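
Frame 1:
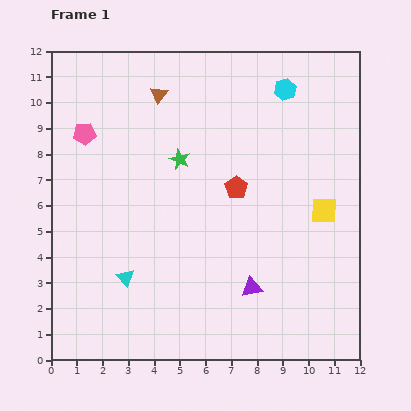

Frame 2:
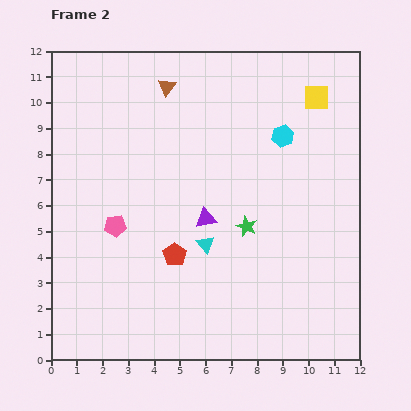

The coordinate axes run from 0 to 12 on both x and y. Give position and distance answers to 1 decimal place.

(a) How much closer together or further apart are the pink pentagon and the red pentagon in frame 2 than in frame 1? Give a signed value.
-3.8

Distance in frame 1: 6.3. Distance in frame 2: 2.5.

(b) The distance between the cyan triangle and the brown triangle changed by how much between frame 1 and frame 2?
-0.9

Distance in frame 1: 7.2. Distance in frame 2: 6.3.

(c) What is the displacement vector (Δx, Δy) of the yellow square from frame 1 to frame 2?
(-0.3, 4.4)

The yellow square was at (10.6, 5.8) in frame 1 and (10.3, 10.2) in frame 2.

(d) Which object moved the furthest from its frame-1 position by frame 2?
the yellow square

(moved 4.4; next 3.8)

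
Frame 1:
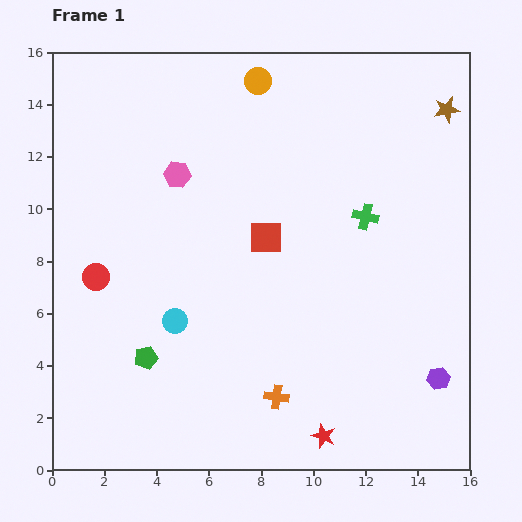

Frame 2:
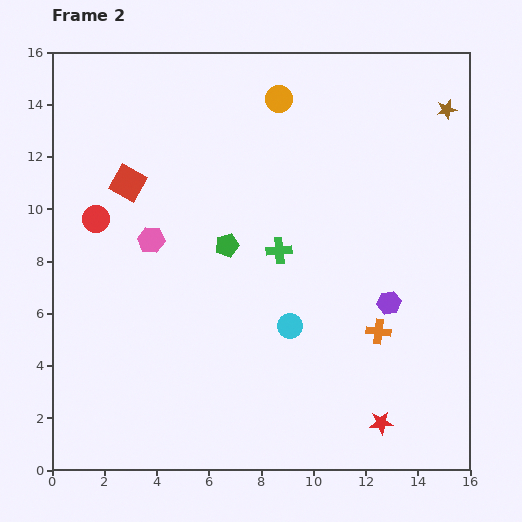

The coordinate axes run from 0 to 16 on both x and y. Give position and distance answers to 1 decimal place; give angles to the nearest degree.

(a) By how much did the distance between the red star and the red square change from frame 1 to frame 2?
+5.5

Distance in frame 1: 7.9. Distance in frame 2: 13.4.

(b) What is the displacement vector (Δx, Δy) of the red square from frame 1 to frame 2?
(-5.3, 2.1)

The red square was at (8.2, 8.9) in frame 1 and (2.9, 11.0) in frame 2.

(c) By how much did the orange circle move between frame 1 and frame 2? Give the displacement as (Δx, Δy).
(0.8, -0.7)

The orange circle was at (7.9, 14.9) in frame 1 and (8.7, 14.2) in frame 2.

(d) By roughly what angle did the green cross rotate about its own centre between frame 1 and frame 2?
20° counter-clockwise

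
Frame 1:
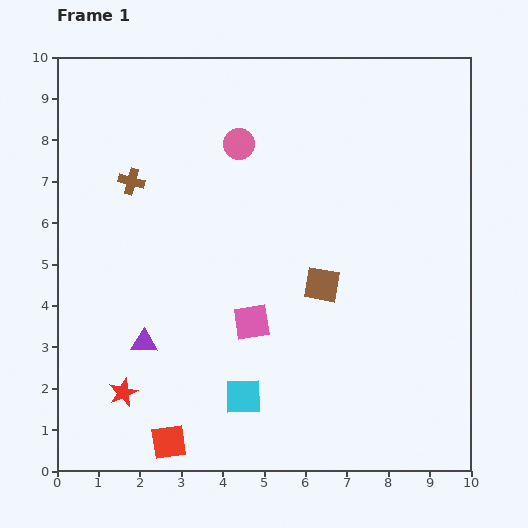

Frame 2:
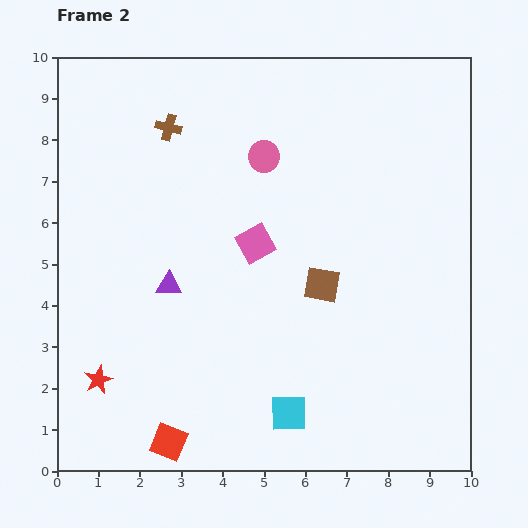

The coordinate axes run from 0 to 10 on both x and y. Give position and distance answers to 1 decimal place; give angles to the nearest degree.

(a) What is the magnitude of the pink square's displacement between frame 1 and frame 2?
1.9

The pink square moved from (4.7, 3.6) to (4.8, 5.5), a distance of √(0.1² + 1.9²) ≈ 1.9.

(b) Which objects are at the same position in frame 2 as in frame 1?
the brown square, the red square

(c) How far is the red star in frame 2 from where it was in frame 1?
0.7

The red star moved from (1.6, 1.9) to (1.0, 2.2), a distance of √(0.6² + 0.3²) ≈ 0.7.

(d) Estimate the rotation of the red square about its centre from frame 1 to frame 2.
31° clockwise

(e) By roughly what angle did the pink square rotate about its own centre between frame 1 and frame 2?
20° counter-clockwise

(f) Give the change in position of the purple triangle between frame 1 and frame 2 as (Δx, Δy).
(0.6, 1.4)

The purple triangle was at (2.1, 3.1) in frame 1 and (2.7, 4.5) in frame 2.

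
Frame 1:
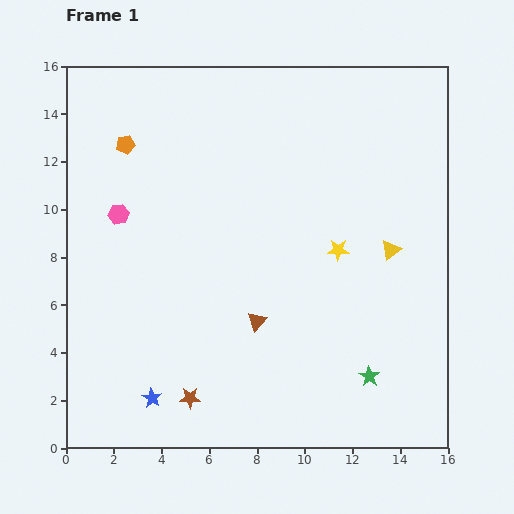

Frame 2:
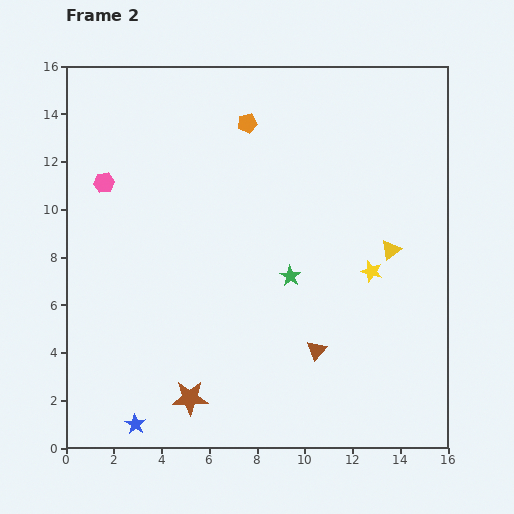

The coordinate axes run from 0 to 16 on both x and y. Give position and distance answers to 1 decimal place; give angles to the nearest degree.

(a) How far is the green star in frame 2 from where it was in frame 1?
5.3

The green star moved from (12.7, 3.0) to (9.4, 7.2), a distance of √(3.3² + 4.2²) ≈ 5.3.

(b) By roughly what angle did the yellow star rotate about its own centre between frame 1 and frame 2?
15° clockwise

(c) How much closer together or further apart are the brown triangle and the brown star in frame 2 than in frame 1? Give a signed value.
+1.4

Distance in frame 1: 4.3. Distance in frame 2: 5.7.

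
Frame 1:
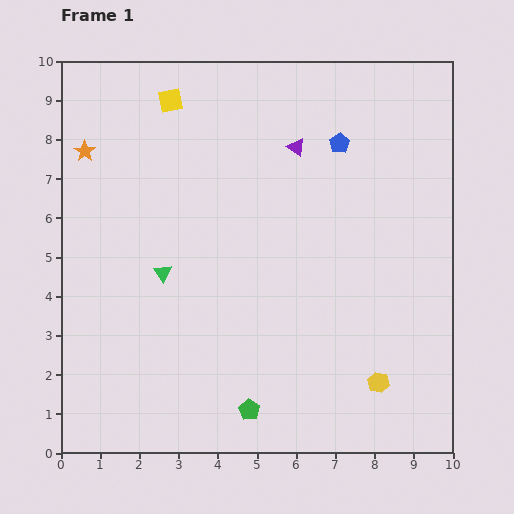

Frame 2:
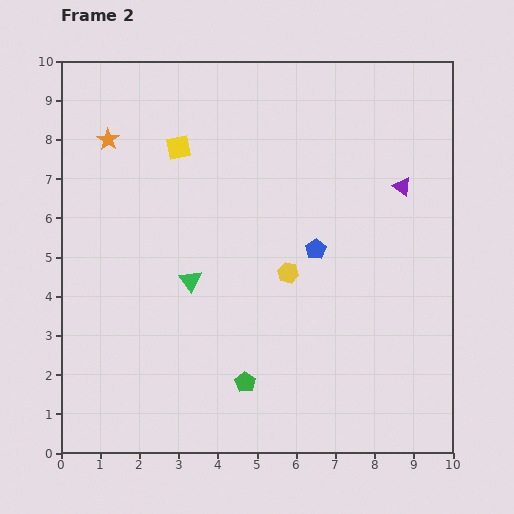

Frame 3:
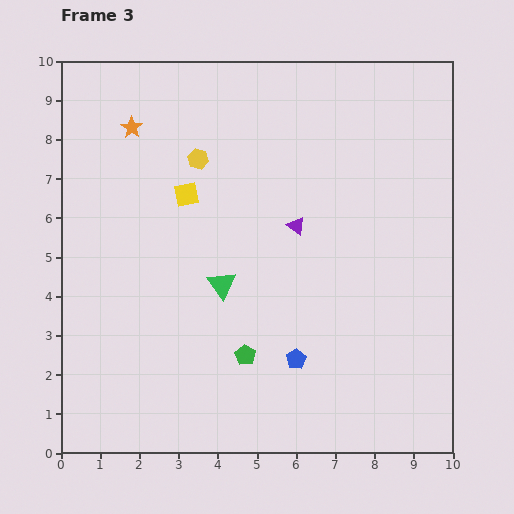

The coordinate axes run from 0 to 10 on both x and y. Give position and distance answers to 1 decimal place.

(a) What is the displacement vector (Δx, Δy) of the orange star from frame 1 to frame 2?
(0.6, 0.3)

The orange star was at (0.6, 7.7) in frame 1 and (1.2, 8.0) in frame 2.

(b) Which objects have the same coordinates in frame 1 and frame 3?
none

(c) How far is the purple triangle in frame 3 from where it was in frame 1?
2.0

The purple triangle moved from (6.0, 7.8) to (6.0, 5.8), a distance of √(0.0² + 2.0²) ≈ 2.0.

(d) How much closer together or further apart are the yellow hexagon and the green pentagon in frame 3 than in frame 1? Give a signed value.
+1.7

Distance in frame 1: 3.4. Distance in frame 3: 5.1.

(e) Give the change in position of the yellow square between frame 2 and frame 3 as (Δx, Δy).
(0.2, -1.2)

The yellow square was at (3.0, 7.8) in frame 2 and (3.2, 6.6) in frame 3.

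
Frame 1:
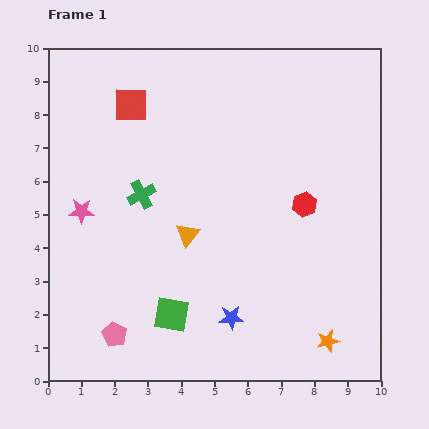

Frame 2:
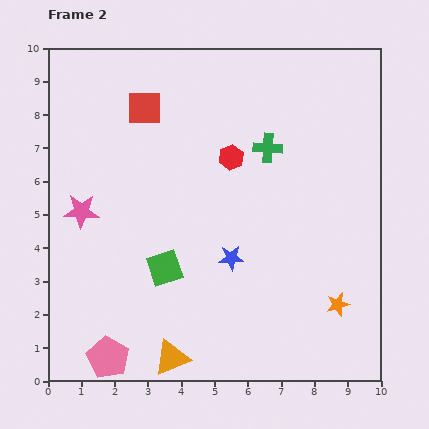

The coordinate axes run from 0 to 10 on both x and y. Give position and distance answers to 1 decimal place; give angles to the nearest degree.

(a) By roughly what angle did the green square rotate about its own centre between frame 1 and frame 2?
28° counter-clockwise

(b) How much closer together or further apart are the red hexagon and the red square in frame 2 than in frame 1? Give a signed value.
-3.0

Distance in frame 1: 6.0. Distance in frame 2: 3.0.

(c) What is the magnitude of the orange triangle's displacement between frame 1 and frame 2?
3.7

The orange triangle moved from (4.2, 4.4) to (3.7, 0.7), a distance of √(0.5² + 3.7²) ≈ 3.7.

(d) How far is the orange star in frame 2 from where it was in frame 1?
1.1

The orange star moved from (8.4, 1.2) to (8.7, 2.3), a distance of √(0.3² + 1.1²) ≈ 1.1.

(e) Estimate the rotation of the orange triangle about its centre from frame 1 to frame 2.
29° clockwise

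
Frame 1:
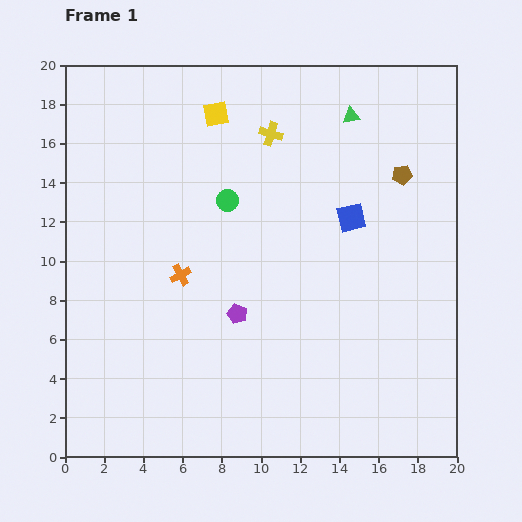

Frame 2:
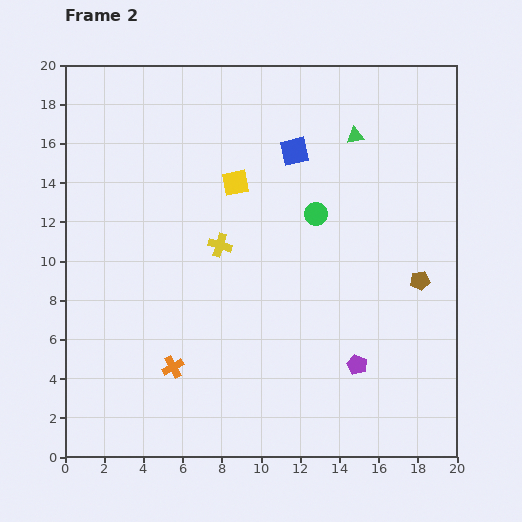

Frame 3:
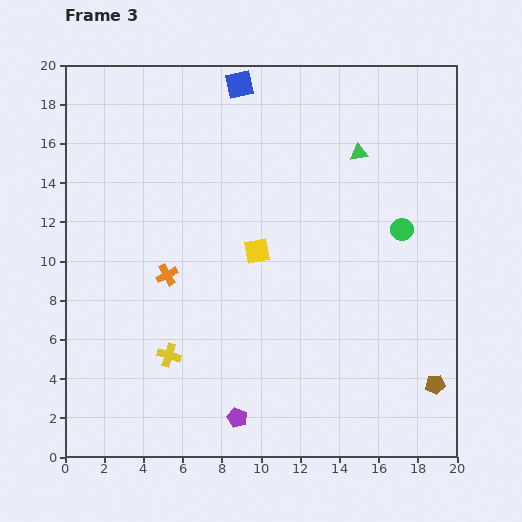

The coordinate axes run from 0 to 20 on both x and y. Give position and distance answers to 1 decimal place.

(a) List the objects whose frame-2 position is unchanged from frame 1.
none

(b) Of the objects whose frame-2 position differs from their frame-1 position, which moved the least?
the green triangle

(moved 1.0)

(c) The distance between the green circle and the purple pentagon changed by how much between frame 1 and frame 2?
+2.2

Distance in frame 1: 5.8. Distance in frame 2: 8.0.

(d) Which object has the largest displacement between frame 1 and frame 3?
the yellow cross

(moved 12.4; next 10.8)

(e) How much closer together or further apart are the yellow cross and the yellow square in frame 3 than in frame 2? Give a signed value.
+3.7

Distance in frame 2: 3.3. Distance in frame 3: 7.0.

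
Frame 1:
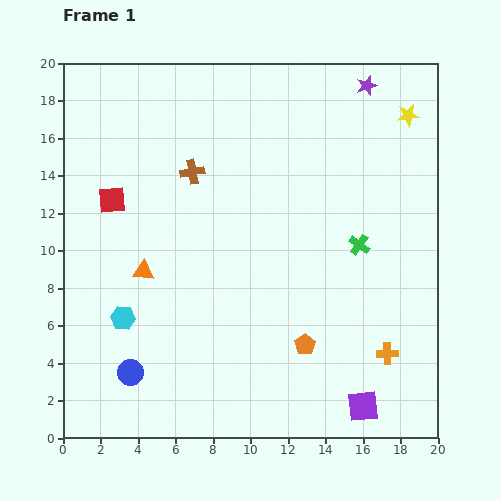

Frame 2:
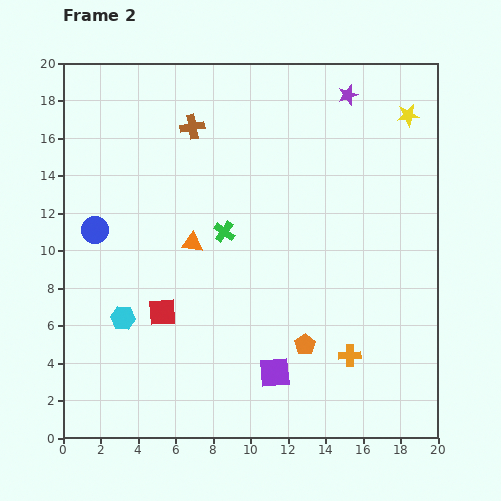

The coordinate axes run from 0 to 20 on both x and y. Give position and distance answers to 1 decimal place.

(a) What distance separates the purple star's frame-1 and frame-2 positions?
1.1

The purple star moved from (16.2, 18.8) to (15.2, 18.3), a distance of √(1.0² + 0.5²) ≈ 1.1.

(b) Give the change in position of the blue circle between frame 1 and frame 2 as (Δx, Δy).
(-1.9, 7.6)

The blue circle was at (3.6, 3.5) in frame 1 and (1.7, 11.1) in frame 2.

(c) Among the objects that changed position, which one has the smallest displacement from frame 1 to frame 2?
the purple star

(moved 1.1)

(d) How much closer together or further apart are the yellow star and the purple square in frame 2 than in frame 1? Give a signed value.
-0.3

Distance in frame 1: 15.7. Distance in frame 2: 15.4.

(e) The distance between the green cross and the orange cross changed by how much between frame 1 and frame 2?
+3.4

Distance in frame 1: 6.0. Distance in frame 2: 9.4.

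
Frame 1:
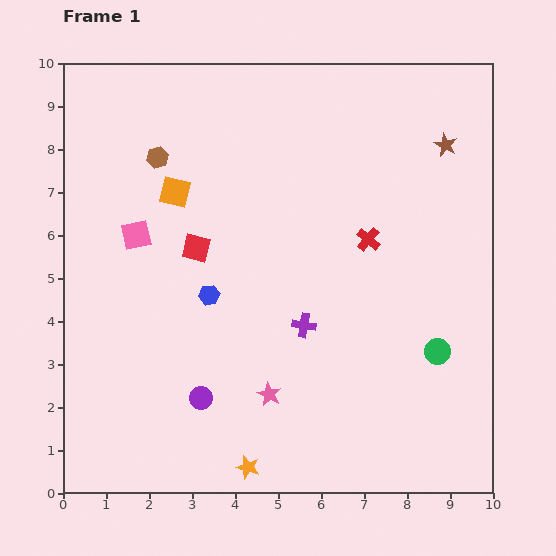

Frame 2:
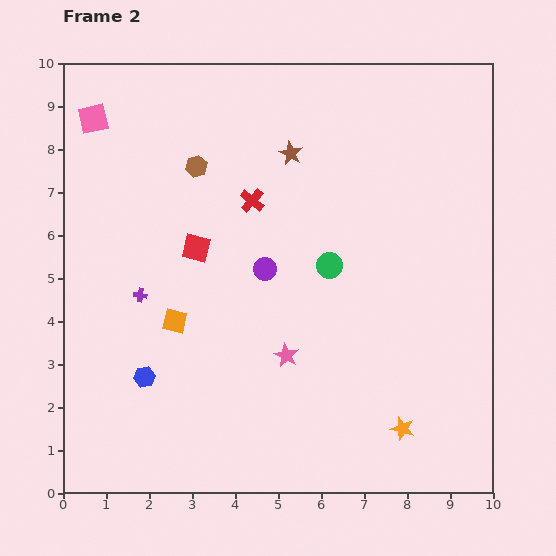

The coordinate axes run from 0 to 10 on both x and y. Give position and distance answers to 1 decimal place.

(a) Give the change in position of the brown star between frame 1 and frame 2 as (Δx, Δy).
(-3.6, -0.2)

The brown star was at (8.9, 8.1) in frame 1 and (5.3, 7.9) in frame 2.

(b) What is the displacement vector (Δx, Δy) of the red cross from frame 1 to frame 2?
(-2.7, 0.9)

The red cross was at (7.1, 5.9) in frame 1 and (4.4, 6.8) in frame 2.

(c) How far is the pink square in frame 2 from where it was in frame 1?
2.9

The pink square moved from (1.7, 6.0) to (0.7, 8.7), a distance of √(1.0² + 2.7²) ≈ 2.9.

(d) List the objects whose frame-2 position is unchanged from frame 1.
the red square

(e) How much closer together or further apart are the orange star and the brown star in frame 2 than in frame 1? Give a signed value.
-1.9

Distance in frame 1: 8.8. Distance in frame 2: 6.9.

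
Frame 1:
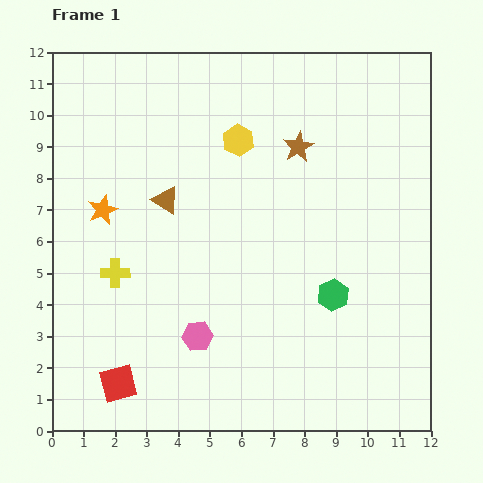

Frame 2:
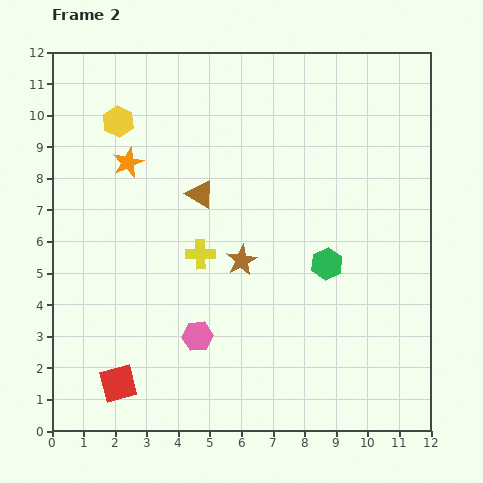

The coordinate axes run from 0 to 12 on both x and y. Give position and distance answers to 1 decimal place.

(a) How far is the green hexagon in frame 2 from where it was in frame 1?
1.0

The green hexagon moved from (8.9, 4.3) to (8.7, 5.3), a distance of √(0.2² + 1.0²) ≈ 1.0.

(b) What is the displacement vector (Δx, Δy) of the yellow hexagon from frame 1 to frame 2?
(-3.8, 0.6)

The yellow hexagon was at (5.9, 9.2) in frame 1 and (2.1, 9.8) in frame 2.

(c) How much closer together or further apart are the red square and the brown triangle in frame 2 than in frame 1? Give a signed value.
+0.5

Distance in frame 1: 6.0. Distance in frame 2: 6.5.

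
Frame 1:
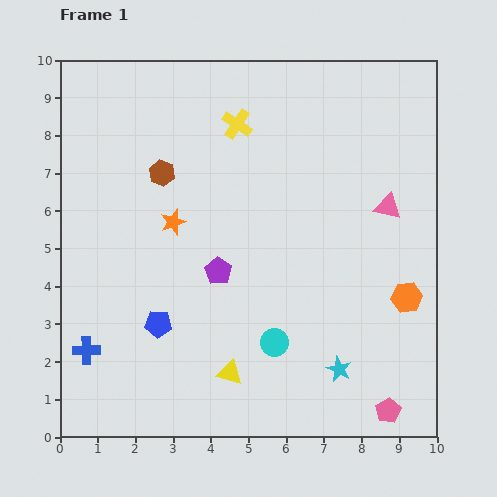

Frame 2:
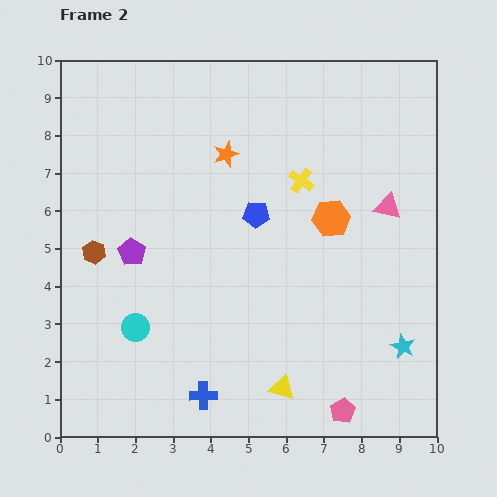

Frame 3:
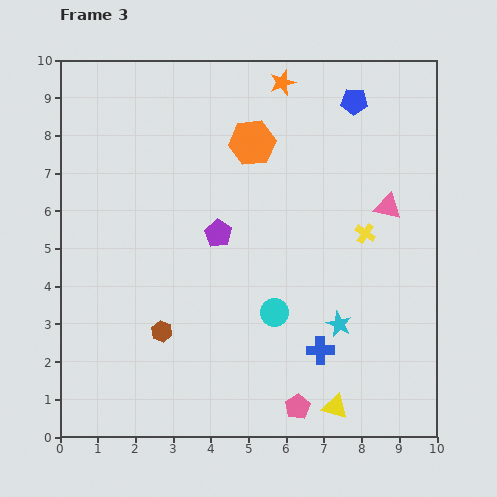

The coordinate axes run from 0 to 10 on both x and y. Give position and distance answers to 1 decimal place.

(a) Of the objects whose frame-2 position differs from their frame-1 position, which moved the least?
the pink pentagon

(moved 1.2)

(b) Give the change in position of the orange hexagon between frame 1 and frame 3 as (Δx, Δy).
(-4.1, 4.1)

The orange hexagon was at (9.2, 3.7) in frame 1 and (5.1, 7.8) in frame 3.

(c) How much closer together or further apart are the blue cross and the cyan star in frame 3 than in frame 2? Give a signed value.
-4.6

Distance in frame 2: 5.5. Distance in frame 3: 0.9.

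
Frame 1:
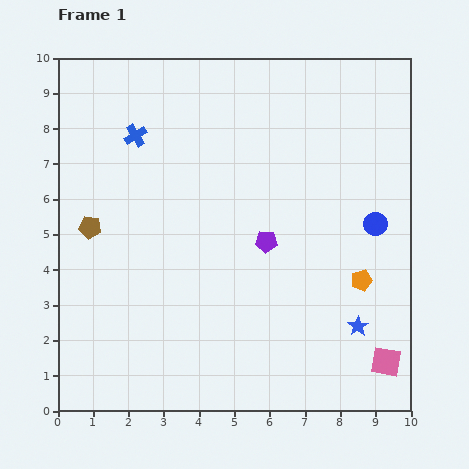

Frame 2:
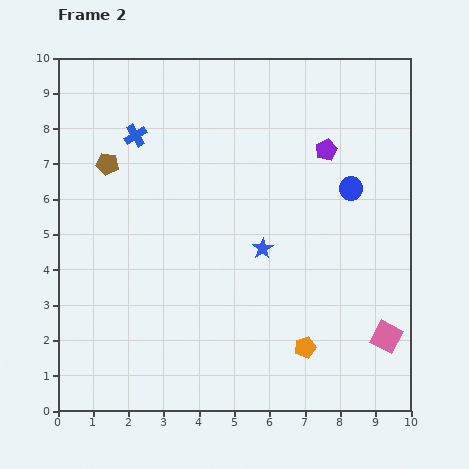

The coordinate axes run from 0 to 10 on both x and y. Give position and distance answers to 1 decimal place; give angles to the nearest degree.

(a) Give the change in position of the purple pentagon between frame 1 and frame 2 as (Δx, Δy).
(1.7, 2.6)

The purple pentagon was at (5.9, 4.8) in frame 1 and (7.6, 7.4) in frame 2.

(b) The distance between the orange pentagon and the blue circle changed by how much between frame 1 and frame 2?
+3.1

Distance in frame 1: 1.6. Distance in frame 2: 4.7.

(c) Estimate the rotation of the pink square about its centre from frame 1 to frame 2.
19° clockwise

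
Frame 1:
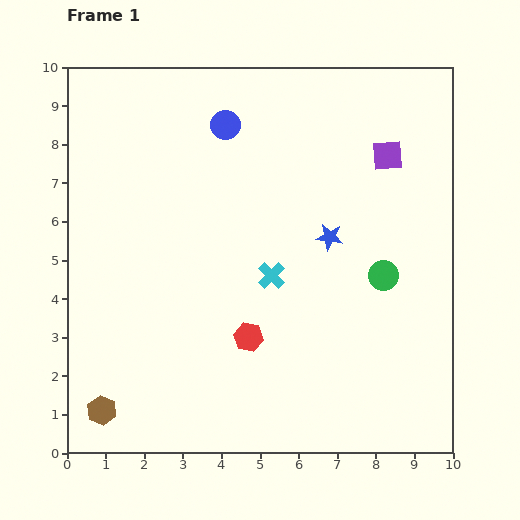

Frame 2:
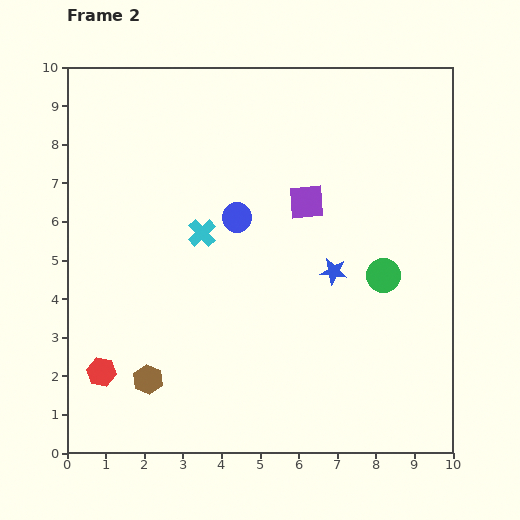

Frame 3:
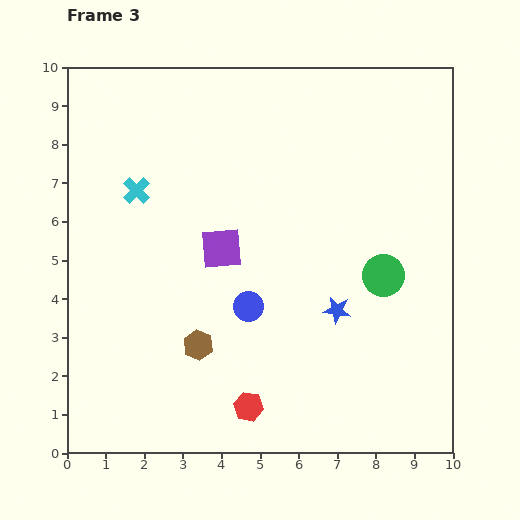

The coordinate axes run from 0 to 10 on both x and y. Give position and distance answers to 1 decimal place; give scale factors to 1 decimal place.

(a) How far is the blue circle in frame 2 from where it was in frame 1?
2.4

The blue circle moved from (4.1, 8.5) to (4.4, 6.1), a distance of √(0.3² + 2.4²) ≈ 2.4.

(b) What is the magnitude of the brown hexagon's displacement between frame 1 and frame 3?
3.0

The brown hexagon moved from (0.9, 1.1) to (3.4, 2.8), a distance of √(2.5² + 1.7²) ≈ 3.0.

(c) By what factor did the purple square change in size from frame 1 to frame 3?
1.4×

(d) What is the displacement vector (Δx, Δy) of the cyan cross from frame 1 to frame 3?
(-3.5, 2.2)

The cyan cross was at (5.3, 4.6) in frame 1 and (1.8, 6.8) in frame 3.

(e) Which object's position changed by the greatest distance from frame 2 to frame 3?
the red hexagon

(moved 3.9; next 2.5)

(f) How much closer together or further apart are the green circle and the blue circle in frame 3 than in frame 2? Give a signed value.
-0.5

Distance in frame 2: 4.1. Distance in frame 3: 3.6.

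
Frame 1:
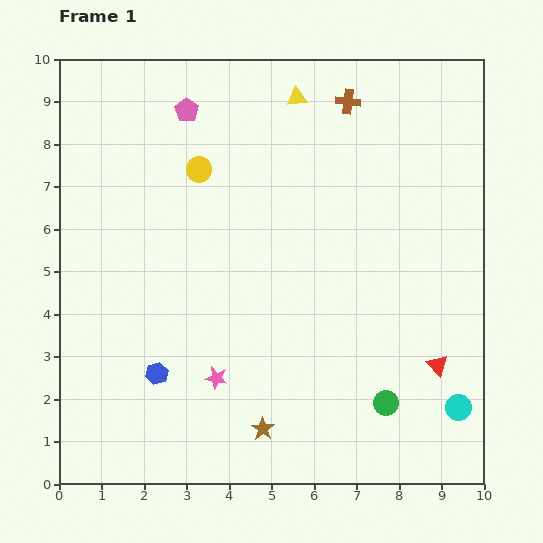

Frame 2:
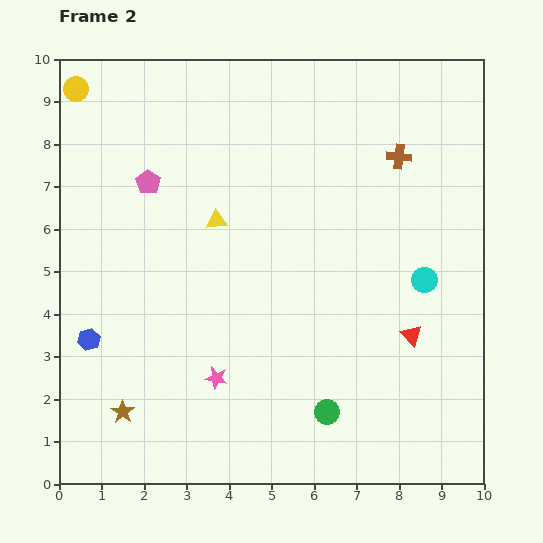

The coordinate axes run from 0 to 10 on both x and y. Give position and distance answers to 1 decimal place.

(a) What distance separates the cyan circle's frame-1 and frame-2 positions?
3.1

The cyan circle moved from (9.4, 1.8) to (8.6, 4.8), a distance of √(0.8² + 3.0²) ≈ 3.1.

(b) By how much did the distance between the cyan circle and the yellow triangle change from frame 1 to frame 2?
-3.1

Distance in frame 1: 8.2. Distance in frame 2: 5.1.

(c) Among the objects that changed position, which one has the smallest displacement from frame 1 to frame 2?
the red triangle

(moved 0.9)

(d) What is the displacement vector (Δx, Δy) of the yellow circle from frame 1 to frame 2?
(-2.9, 1.9)

The yellow circle was at (3.3, 7.4) in frame 1 and (0.4, 9.3) in frame 2.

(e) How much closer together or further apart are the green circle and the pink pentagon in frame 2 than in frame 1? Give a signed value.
-1.5

Distance in frame 1: 8.3. Distance in frame 2: 6.8.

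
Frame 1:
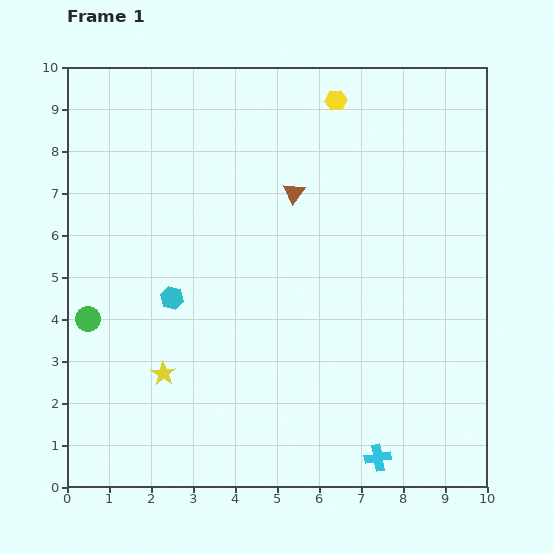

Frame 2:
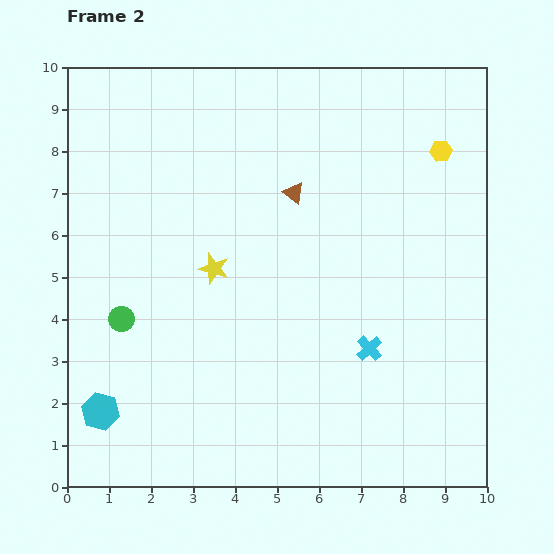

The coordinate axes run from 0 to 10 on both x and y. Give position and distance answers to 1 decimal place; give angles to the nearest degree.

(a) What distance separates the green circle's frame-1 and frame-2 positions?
0.8

The green circle moved from (0.5, 4.0) to (1.3, 4.0), a distance of √(0.8² + 0.0²) ≈ 0.8.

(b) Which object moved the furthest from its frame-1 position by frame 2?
the cyan hexagon

(moved 3.2; next 2.8)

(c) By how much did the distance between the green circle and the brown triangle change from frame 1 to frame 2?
-0.6

Distance in frame 1: 5.7. Distance in frame 2: 5.1.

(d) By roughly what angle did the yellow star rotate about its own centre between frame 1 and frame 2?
17° counter-clockwise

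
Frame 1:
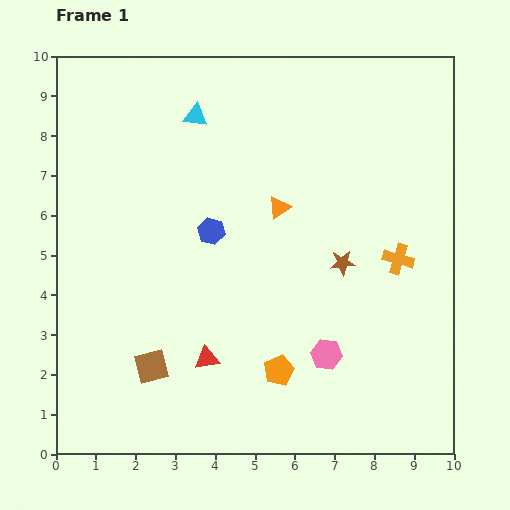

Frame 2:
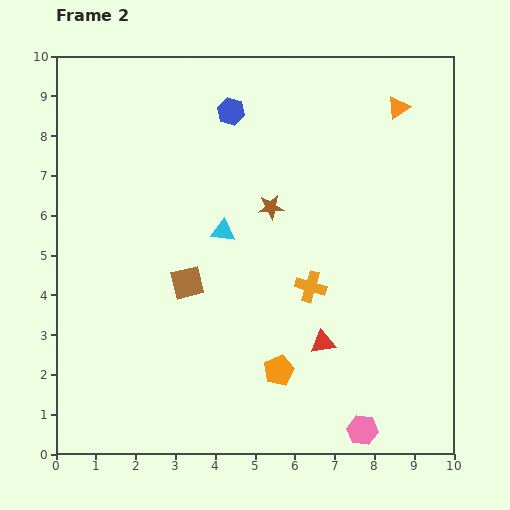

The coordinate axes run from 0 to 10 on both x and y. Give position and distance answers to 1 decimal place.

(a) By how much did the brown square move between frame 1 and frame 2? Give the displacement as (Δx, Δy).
(0.9, 2.1)

The brown square was at (2.4, 2.2) in frame 1 and (3.3, 4.3) in frame 2.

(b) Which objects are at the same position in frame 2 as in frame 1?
the orange pentagon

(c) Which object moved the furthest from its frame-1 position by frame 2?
the orange triangle

(moved 3.9; next 3.0)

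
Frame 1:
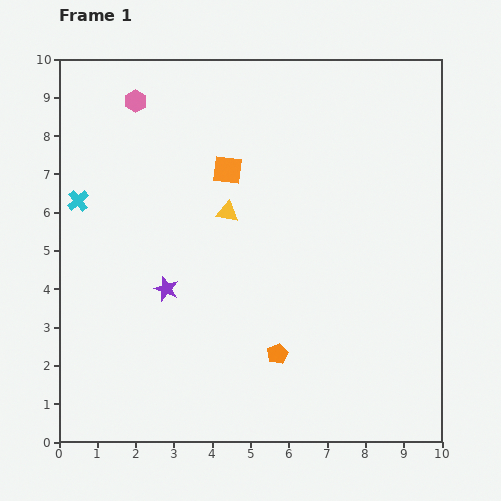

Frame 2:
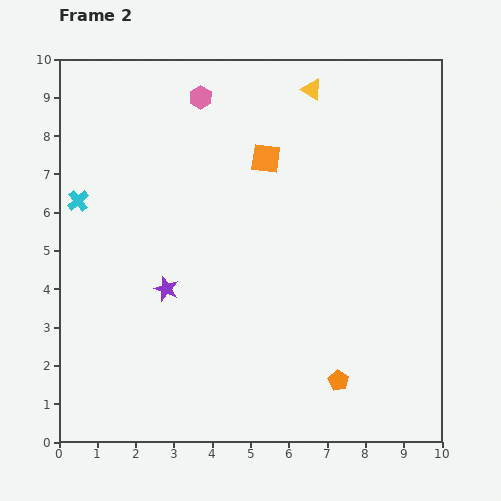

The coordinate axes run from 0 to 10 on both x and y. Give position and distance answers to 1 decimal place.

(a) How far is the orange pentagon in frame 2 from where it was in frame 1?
1.7

The orange pentagon moved from (5.7, 2.3) to (7.3, 1.6), a distance of √(1.6² + 0.7²) ≈ 1.7.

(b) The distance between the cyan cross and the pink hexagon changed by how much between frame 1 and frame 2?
+1.2

Distance in frame 1: 3.0. Distance in frame 2: 4.2.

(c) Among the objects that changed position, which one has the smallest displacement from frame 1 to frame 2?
the orange square

(moved 1.0)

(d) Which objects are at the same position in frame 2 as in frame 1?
the cyan cross, the purple star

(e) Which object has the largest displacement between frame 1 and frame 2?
the yellow triangle

(moved 3.9; next 1.7)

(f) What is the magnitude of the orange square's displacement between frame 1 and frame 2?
1.0

The orange square moved from (4.4, 7.1) to (5.4, 7.4), a distance of √(1.0² + 0.3²) ≈ 1.0.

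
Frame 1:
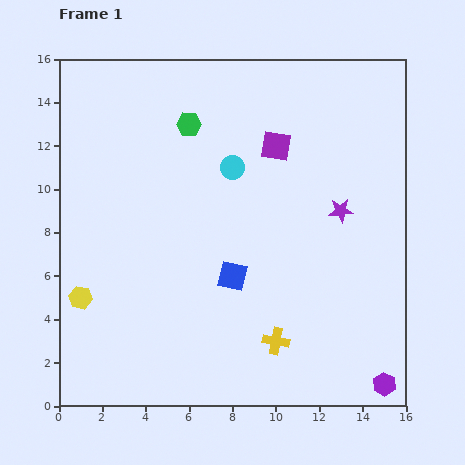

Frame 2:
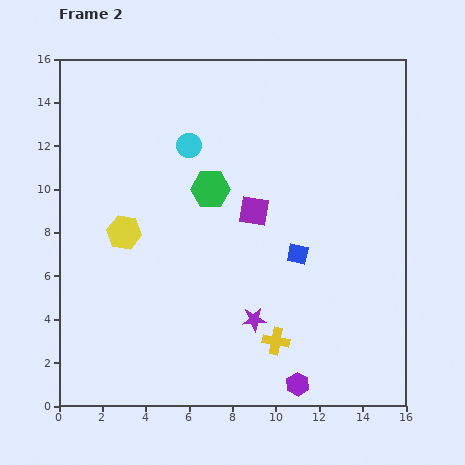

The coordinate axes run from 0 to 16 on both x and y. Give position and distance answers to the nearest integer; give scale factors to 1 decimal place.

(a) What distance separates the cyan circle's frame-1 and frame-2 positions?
2

The cyan circle moved from (8, 11) to (6, 12), a distance of √(2² + 1²) ≈ 2.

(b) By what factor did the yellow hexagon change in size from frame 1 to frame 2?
1.5×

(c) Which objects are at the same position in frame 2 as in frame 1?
the yellow cross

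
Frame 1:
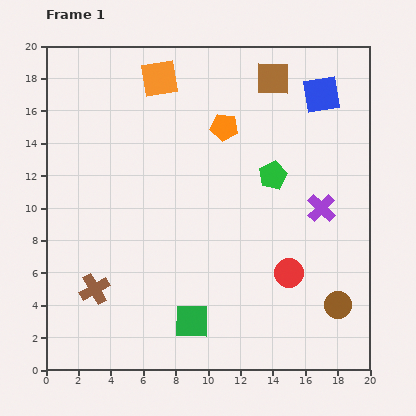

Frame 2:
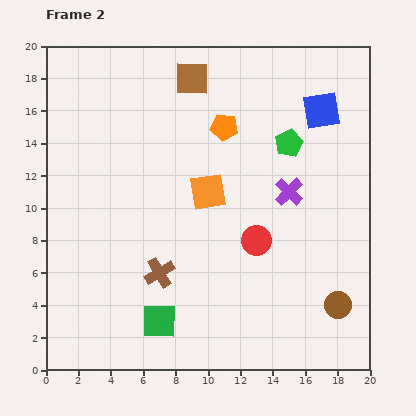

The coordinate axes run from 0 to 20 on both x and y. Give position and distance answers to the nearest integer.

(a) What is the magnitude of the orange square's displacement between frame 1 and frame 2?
8

The orange square moved from (7, 18) to (10, 11), a distance of √(3² + 7²) ≈ 8.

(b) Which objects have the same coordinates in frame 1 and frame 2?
the brown circle, the orange pentagon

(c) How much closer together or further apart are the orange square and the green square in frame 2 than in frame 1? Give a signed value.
-6

Distance in frame 1: 15. Distance in frame 2: 9.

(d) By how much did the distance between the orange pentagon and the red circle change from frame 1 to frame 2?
-3

Distance in frame 1: 10. Distance in frame 2: 7.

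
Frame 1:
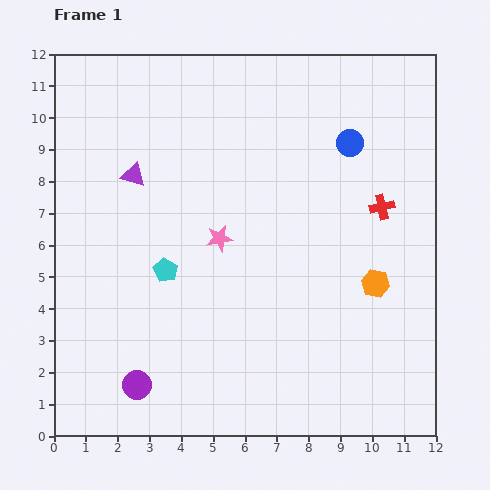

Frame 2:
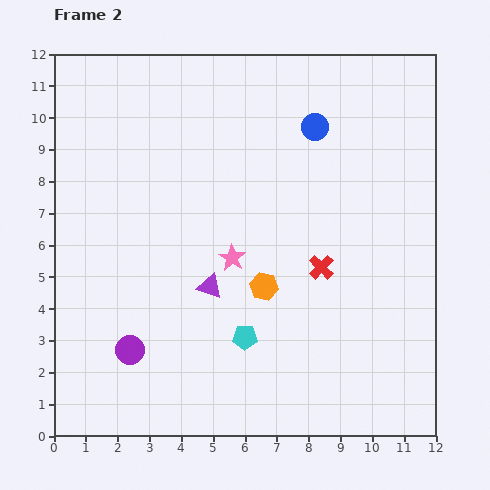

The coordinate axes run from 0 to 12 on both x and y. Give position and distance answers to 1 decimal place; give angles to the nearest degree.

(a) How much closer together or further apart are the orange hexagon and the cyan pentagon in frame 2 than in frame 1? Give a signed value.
-4.9

Distance in frame 1: 6.6. Distance in frame 2: 1.7.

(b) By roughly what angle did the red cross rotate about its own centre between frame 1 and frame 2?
32° counter-clockwise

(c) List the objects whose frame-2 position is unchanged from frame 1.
none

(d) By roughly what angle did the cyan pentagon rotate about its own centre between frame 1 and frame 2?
29° counter-clockwise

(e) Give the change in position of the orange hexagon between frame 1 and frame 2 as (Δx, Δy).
(-3.5, -0.1)

The orange hexagon was at (10.1, 4.8) in frame 1 and (6.6, 4.7) in frame 2.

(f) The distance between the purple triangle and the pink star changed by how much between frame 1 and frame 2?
-2.3

Distance in frame 1: 3.4. Distance in frame 2: 1.1.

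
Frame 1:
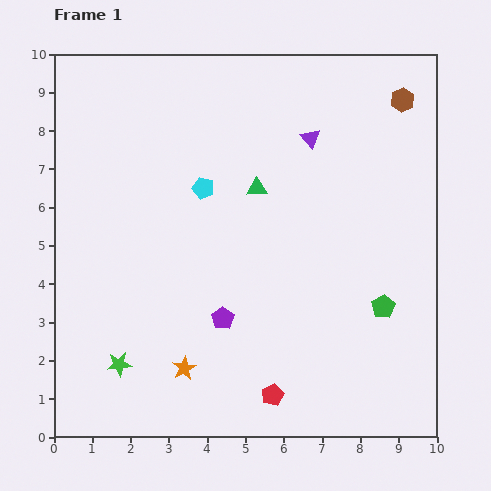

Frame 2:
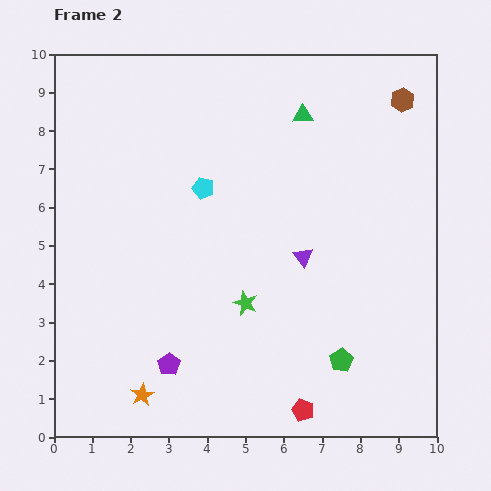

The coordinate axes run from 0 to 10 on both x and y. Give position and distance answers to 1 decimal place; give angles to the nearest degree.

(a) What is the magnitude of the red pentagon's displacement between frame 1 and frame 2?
0.9

The red pentagon moved from (5.7, 1.1) to (6.5, 0.7), a distance of √(0.8² + 0.4²) ≈ 0.9.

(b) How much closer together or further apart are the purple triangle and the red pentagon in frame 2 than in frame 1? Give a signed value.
-2.8

Distance in frame 1: 6.8. Distance in frame 2: 4.0.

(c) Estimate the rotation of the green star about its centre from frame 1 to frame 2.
29° clockwise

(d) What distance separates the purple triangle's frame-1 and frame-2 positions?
3.1

The purple triangle moved from (6.7, 7.8) to (6.5, 4.7), a distance of √(0.2² + 3.1²) ≈ 3.1.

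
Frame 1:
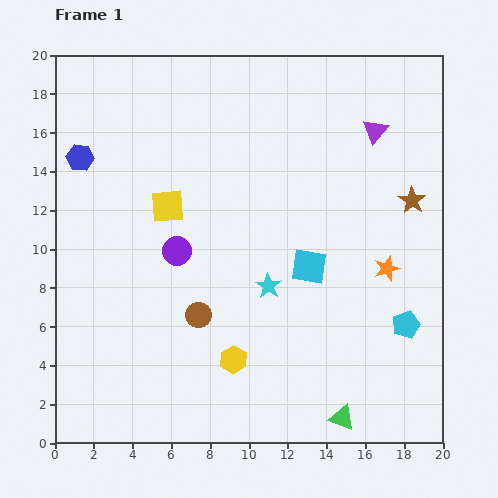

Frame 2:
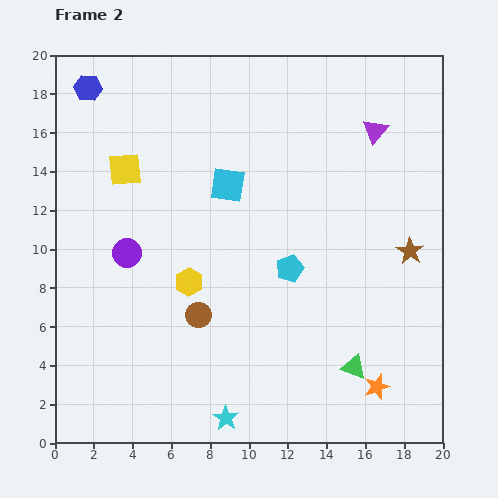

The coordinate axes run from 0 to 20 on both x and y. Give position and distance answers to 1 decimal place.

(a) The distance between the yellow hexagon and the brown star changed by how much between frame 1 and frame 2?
-0.8

Distance in frame 1: 12.3. Distance in frame 2: 11.5.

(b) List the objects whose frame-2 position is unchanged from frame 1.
the brown circle, the purple triangle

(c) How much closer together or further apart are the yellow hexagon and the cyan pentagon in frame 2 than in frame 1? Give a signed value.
-3.9

Distance in frame 1: 9.1. Distance in frame 2: 5.2.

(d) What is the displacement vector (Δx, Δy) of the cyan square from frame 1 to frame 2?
(-4.2, 4.2)

The cyan square was at (13.1, 9.1) in frame 1 and (8.9, 13.3) in frame 2.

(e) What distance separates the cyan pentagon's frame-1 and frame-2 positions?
6.7

The cyan pentagon moved from (18.1, 6.1) to (12.1, 9.0), a distance of √(6.0² + 2.9²) ≈ 6.7.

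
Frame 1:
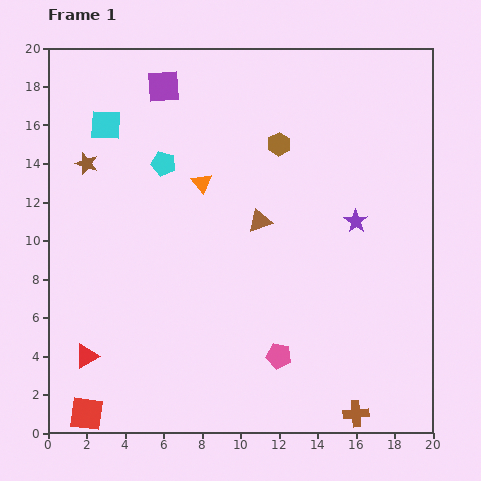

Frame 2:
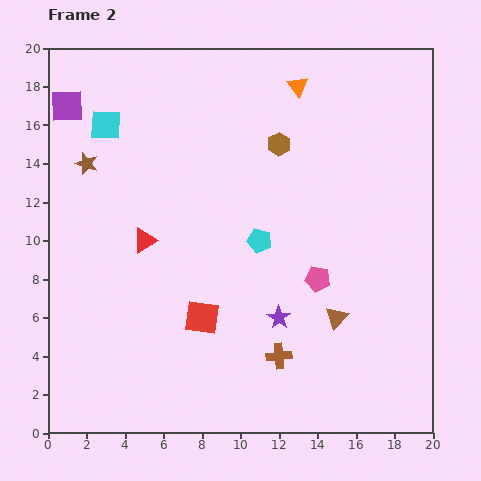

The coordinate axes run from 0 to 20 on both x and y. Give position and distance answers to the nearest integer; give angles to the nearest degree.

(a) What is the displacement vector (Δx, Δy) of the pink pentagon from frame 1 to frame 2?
(2, 4)

The pink pentagon was at (12, 4) in frame 1 and (14, 8) in frame 2.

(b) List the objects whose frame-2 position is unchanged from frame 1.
the brown star, the cyan square, the brown hexagon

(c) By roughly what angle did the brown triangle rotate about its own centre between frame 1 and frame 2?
29° counter-clockwise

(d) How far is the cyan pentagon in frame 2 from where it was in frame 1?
6

The cyan pentagon moved from (6, 14) to (11, 10), a distance of √(5² + 4²) ≈ 6.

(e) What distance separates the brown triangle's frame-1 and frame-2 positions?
6

The brown triangle moved from (11, 11) to (15, 6), a distance of √(4² + 5²) ≈ 6.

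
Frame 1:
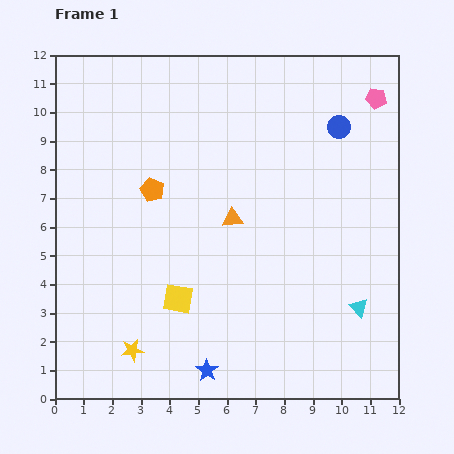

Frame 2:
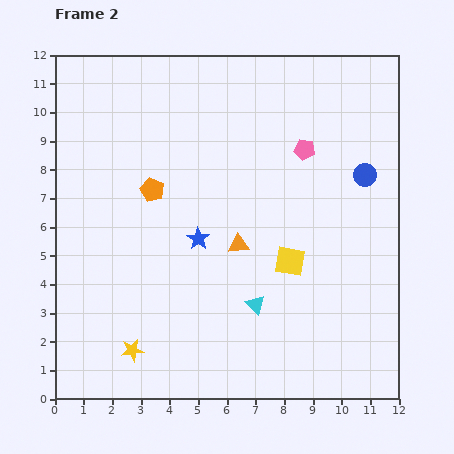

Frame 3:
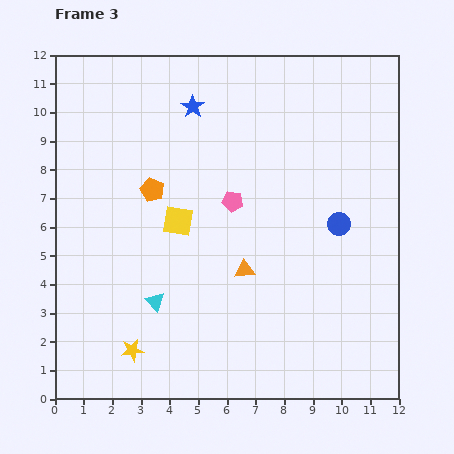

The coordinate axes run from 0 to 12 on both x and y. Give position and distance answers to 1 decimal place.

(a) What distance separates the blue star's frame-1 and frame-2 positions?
4.6

The blue star moved from (5.3, 1.0) to (5.0, 5.6), a distance of √(0.3² + 4.6²) ≈ 4.6.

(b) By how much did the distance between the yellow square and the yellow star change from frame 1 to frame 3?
+2.4

Distance in frame 1: 2.4. Distance in frame 3: 4.8.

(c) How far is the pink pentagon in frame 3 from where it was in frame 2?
3.1

The pink pentagon moved from (8.7, 8.7) to (6.2, 6.9), a distance of √(2.5² + 1.8²) ≈ 3.1.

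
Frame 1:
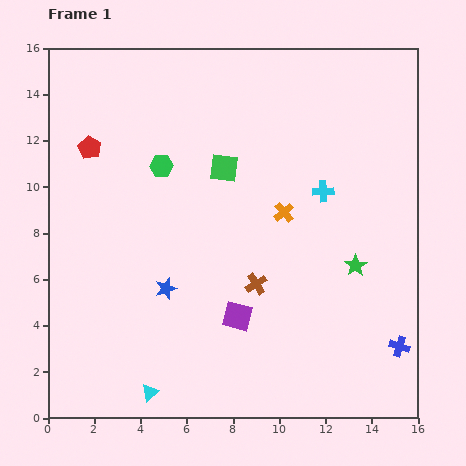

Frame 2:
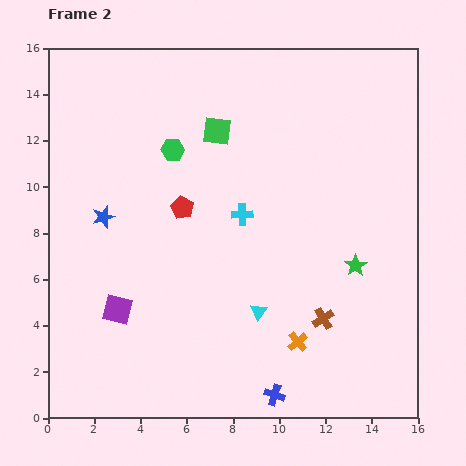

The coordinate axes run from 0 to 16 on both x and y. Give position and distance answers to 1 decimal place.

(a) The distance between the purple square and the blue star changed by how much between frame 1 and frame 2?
+0.7

Distance in frame 1: 3.3. Distance in frame 2: 4.0.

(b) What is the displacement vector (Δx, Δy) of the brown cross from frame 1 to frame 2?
(2.9, -1.5)

The brown cross was at (9.0, 5.8) in frame 1 and (11.9, 4.3) in frame 2.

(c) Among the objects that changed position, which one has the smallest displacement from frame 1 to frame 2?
the green hexagon

(moved 0.9)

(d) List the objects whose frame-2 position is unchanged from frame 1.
the green star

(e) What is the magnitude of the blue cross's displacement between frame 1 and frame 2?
5.8

The blue cross moved from (15.2, 3.1) to (9.8, 1.0), a distance of √(5.4² + 2.1²) ≈ 5.8.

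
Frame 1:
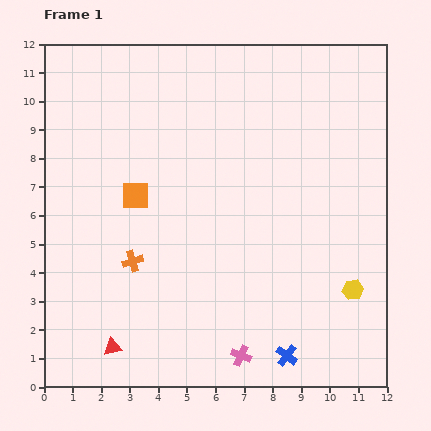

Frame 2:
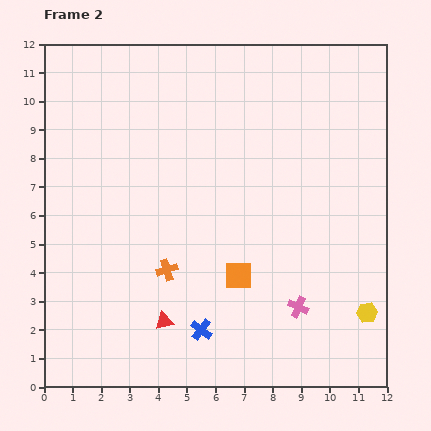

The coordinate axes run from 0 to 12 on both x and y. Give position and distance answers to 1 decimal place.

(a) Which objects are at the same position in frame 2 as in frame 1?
none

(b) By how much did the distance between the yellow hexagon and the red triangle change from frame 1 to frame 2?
-1.5

Distance in frame 1: 8.6. Distance in frame 2: 7.1.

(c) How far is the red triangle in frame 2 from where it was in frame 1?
2.0

The red triangle moved from (2.4, 1.4) to (4.2, 2.3), a distance of √(1.8² + 0.9²) ≈ 2.0.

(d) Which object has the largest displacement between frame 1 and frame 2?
the orange square

(moved 4.6; next 3.1)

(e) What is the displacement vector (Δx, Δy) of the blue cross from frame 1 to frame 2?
(-3.0, 0.9)

The blue cross was at (8.5, 1.1) in frame 1 and (5.5, 2.0) in frame 2.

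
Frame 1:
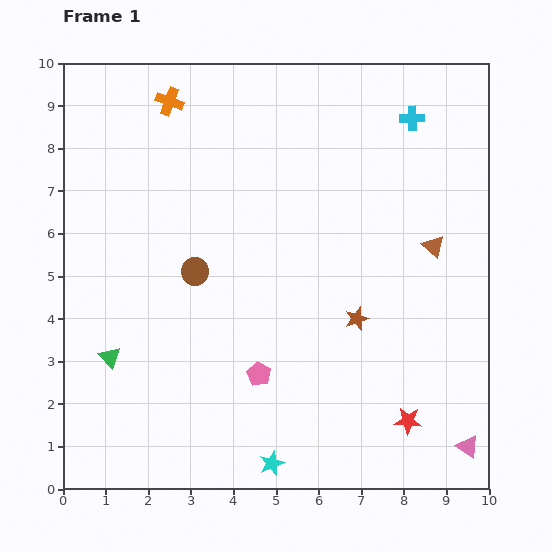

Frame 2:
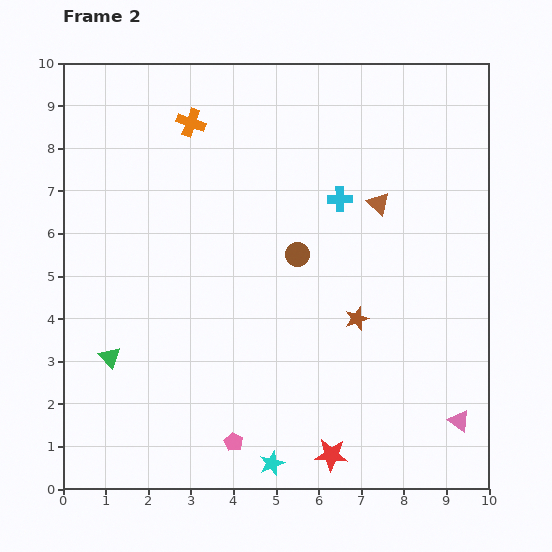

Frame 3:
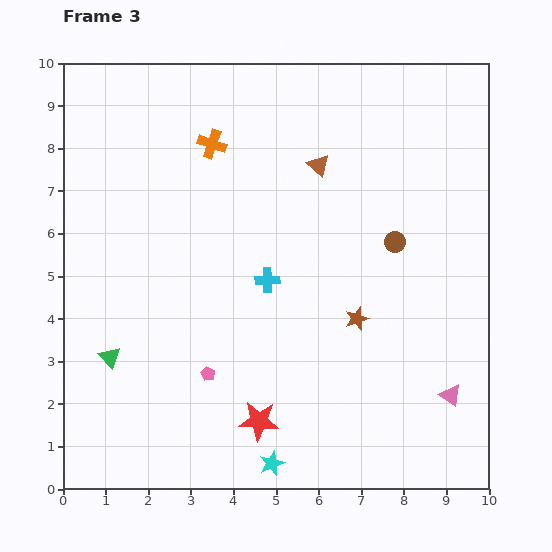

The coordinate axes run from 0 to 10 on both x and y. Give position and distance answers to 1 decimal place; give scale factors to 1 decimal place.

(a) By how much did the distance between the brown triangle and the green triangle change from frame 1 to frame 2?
-0.7

Distance in frame 1: 8.0. Distance in frame 2: 7.3.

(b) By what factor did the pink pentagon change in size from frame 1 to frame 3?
0.6×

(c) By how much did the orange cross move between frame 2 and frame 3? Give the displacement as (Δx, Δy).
(0.5, -0.5)

The orange cross was at (3.0, 8.6) in frame 2 and (3.5, 8.1) in frame 3.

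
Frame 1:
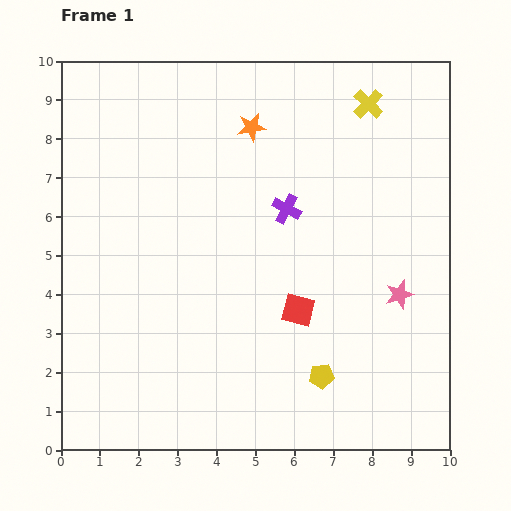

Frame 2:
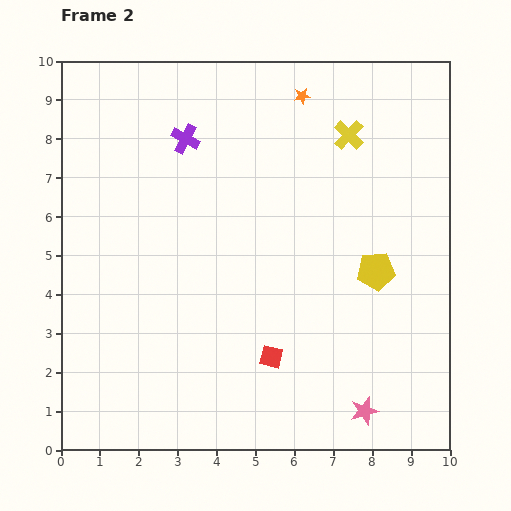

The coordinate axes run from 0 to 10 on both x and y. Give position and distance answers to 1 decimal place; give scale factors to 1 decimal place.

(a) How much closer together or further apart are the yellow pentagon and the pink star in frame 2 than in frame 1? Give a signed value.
+0.7

Distance in frame 1: 2.9. Distance in frame 2: 3.6.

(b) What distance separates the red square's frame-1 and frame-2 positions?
1.4

The red square moved from (6.1, 3.6) to (5.4, 2.4), a distance of √(0.7² + 1.2²) ≈ 1.4.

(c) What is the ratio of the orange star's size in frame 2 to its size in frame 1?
0.6×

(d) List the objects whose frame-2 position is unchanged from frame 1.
none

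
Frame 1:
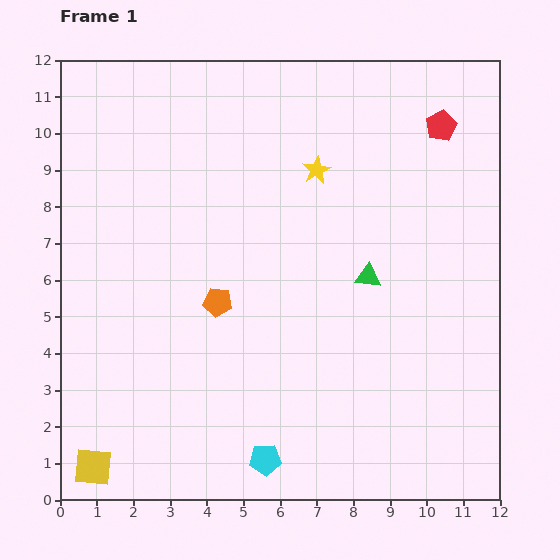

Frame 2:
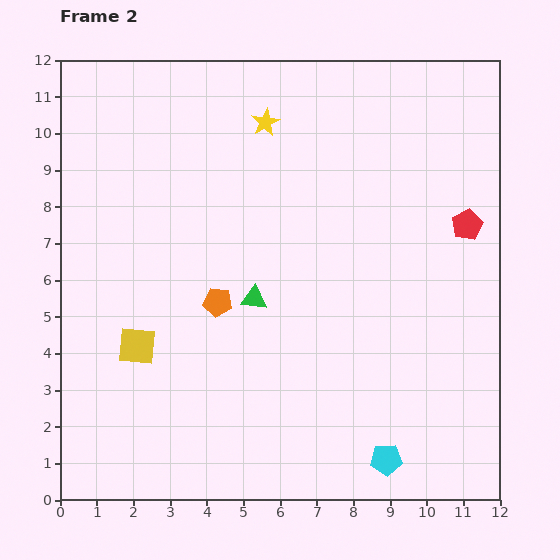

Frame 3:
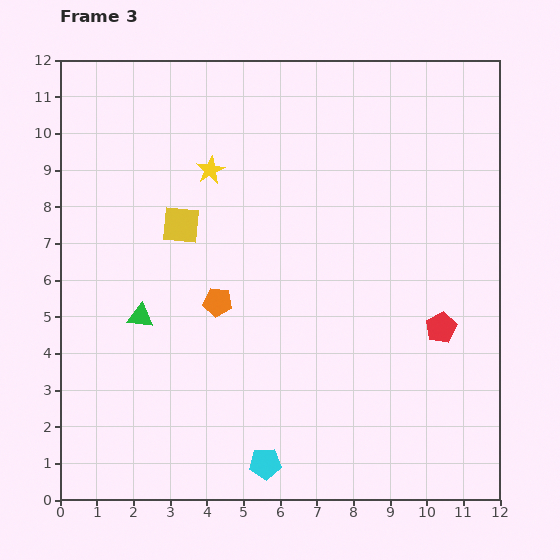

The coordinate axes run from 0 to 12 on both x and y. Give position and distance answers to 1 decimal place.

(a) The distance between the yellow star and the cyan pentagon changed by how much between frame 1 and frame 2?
+1.8

Distance in frame 1: 8.0. Distance in frame 2: 9.8.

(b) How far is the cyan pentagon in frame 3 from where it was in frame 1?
0.1

The cyan pentagon moved from (5.6, 1.1) to (5.6, 1.0), a distance of √(0.0² + 0.1²) ≈ 0.1.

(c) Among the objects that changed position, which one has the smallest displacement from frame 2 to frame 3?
the yellow star

(moved 2.0)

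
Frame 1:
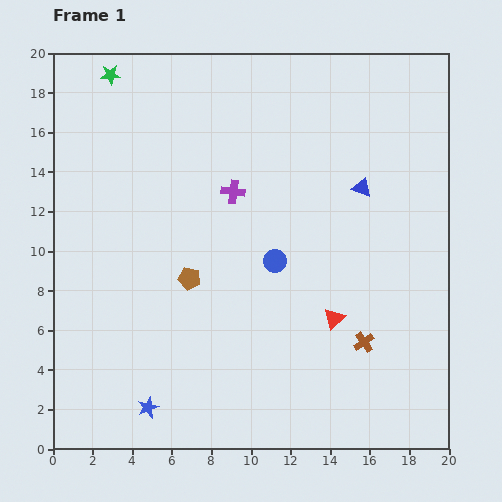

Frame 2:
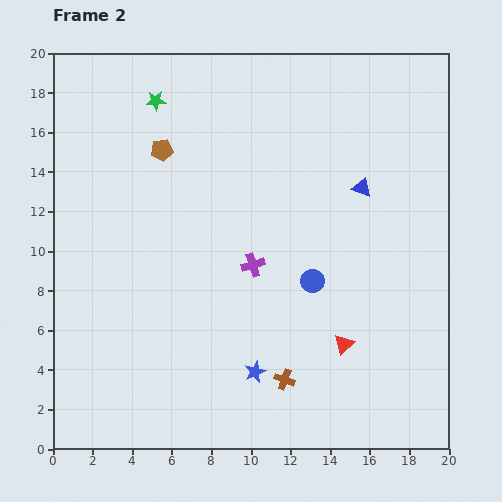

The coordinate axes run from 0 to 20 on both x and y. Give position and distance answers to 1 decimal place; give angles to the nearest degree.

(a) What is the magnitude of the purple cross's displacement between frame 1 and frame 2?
3.8

The purple cross moved from (9.1, 13.0) to (10.1, 9.3), a distance of √(1.0² + 3.7²) ≈ 3.8.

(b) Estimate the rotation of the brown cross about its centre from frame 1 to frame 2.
36° counter-clockwise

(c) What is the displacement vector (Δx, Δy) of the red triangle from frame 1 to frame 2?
(0.5, -1.3)

The red triangle was at (14.2, 6.6) in frame 1 and (14.7, 5.3) in frame 2.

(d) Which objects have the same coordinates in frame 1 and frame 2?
the blue triangle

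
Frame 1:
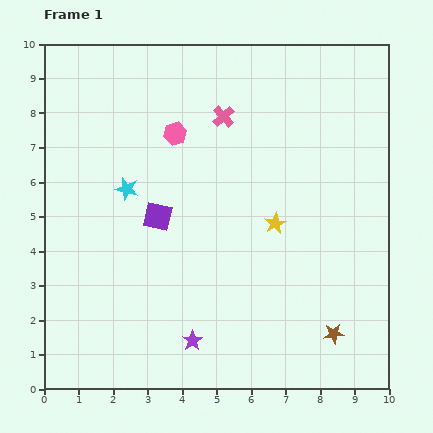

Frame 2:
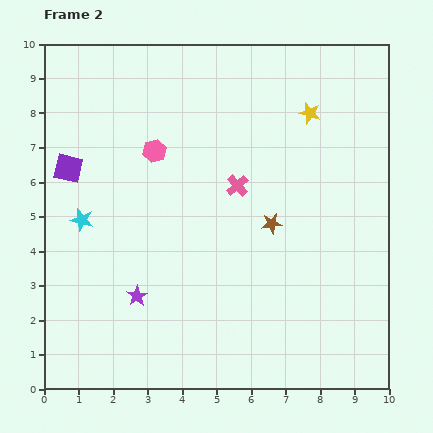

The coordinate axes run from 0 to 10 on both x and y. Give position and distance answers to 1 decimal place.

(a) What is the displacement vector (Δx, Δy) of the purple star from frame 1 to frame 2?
(-1.6, 1.3)

The purple star was at (4.3, 1.4) in frame 1 and (2.7, 2.7) in frame 2.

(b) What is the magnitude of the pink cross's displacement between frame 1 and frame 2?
2.0

The pink cross moved from (5.2, 7.9) to (5.6, 5.9), a distance of √(0.4² + 2.0²) ≈ 2.0.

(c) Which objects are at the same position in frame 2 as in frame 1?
none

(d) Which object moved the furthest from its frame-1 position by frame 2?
the brown star

(moved 3.7; next 3.4)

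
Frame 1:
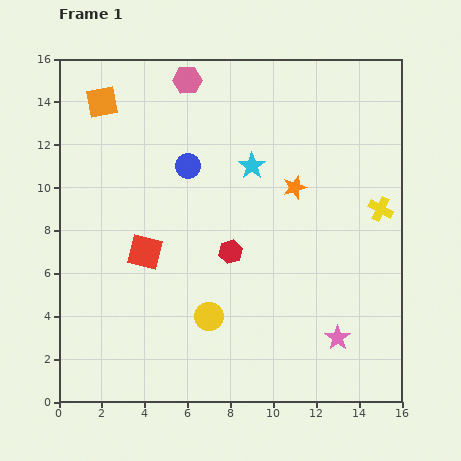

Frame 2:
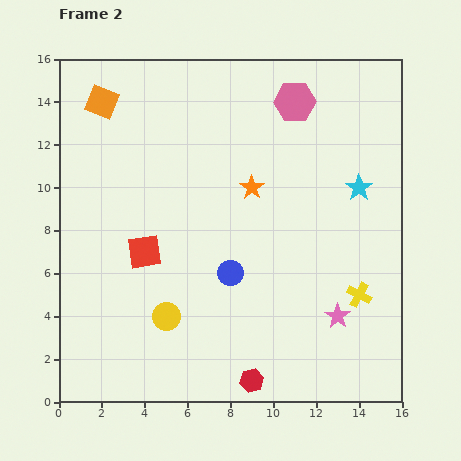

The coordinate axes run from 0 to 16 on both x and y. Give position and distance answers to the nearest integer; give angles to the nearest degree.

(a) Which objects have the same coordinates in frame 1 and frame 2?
the red square, the orange square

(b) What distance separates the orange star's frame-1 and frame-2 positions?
2

The orange star moved from (11, 10) to (9, 10), a distance of √(2² + 0²) ≈ 2.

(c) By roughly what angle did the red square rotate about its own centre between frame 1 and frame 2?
23° counter-clockwise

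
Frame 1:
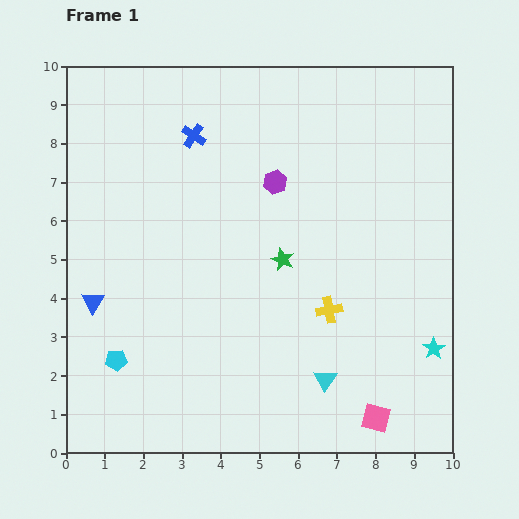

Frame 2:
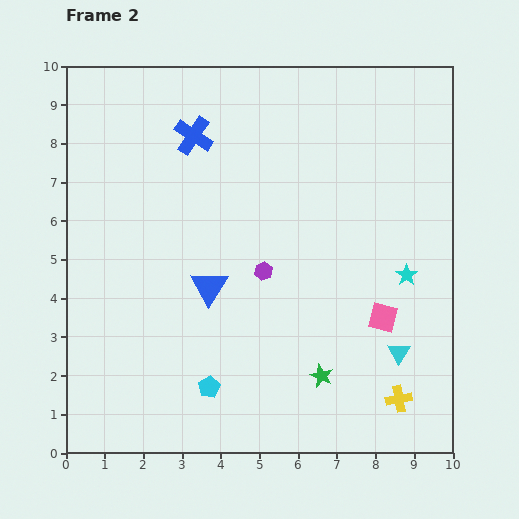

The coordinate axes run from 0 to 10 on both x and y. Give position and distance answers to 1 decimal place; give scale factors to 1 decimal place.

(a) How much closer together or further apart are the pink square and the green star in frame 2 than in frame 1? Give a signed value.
-2.6

Distance in frame 1: 4.8. Distance in frame 2: 2.2.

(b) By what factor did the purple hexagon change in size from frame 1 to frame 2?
0.8×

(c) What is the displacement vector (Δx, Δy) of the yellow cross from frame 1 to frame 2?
(1.8, -2.3)

The yellow cross was at (6.8, 3.7) in frame 1 and (8.6, 1.4) in frame 2.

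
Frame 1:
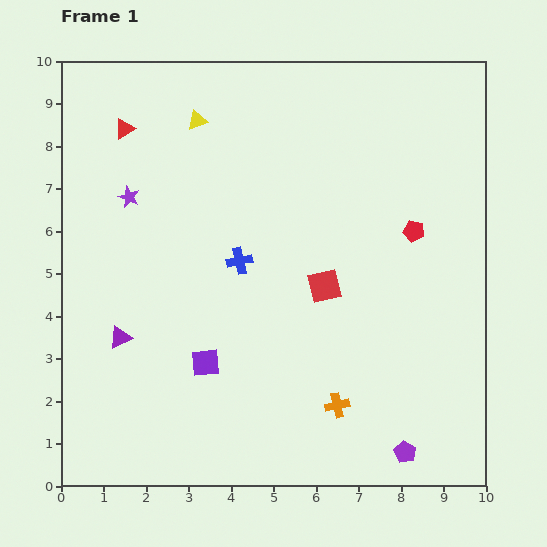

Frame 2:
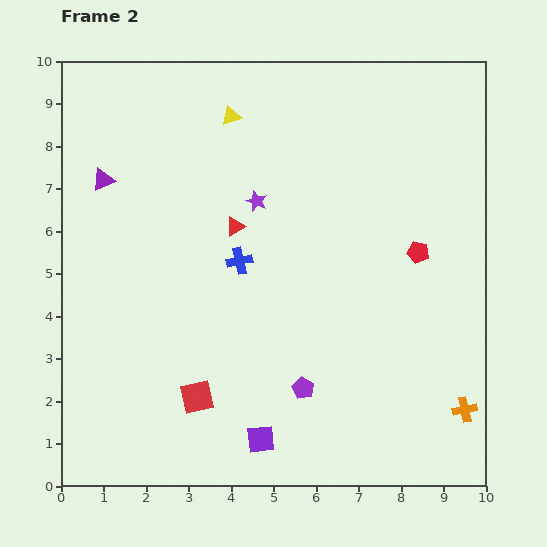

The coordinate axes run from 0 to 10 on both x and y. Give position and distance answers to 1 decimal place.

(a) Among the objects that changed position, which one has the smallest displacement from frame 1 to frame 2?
the red pentagon

(moved 0.5)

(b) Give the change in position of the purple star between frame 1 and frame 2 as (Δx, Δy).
(3.0, -0.1)

The purple star was at (1.6, 6.8) in frame 1 and (4.6, 6.7) in frame 2.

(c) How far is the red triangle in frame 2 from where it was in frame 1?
3.5

The red triangle moved from (1.5, 8.4) to (4.1, 6.1), a distance of √(2.6² + 2.3²) ≈ 3.5.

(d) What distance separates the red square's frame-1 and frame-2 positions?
4.0

The red square moved from (6.2, 4.7) to (3.2, 2.1), a distance of √(3.0² + 2.6²) ≈ 4.0.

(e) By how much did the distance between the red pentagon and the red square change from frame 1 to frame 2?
+3.7

Distance in frame 1: 2.5. Distance in frame 2: 6.2.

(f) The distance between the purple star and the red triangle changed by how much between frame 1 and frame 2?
-0.8

Distance in frame 1: 1.6. Distance in frame 2: 0.8.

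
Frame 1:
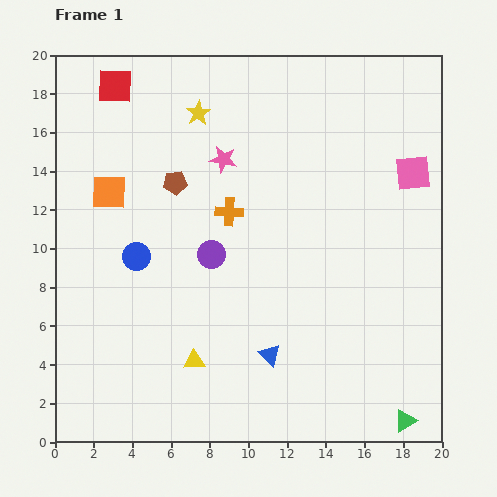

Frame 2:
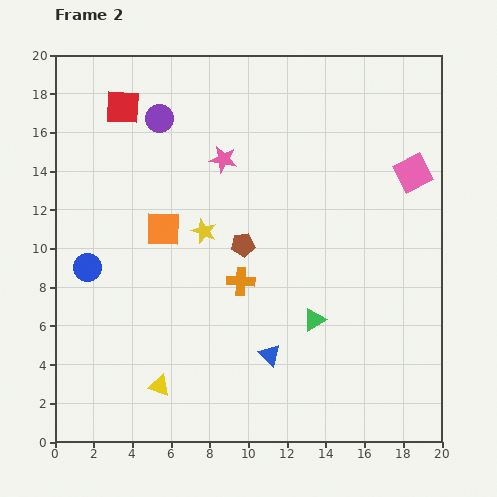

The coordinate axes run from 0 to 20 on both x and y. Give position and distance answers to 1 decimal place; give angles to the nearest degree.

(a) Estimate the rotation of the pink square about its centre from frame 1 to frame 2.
22° counter-clockwise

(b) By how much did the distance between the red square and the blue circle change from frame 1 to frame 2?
-0.4

Distance in frame 1: 8.9. Distance in frame 2: 8.5.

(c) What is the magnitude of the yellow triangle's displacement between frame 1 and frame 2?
2.2

The yellow triangle moved from (7.2, 4.2) to (5.4, 2.9), a distance of √(1.8² + 1.3²) ≈ 2.2.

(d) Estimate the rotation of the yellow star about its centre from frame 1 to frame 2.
19° counter-clockwise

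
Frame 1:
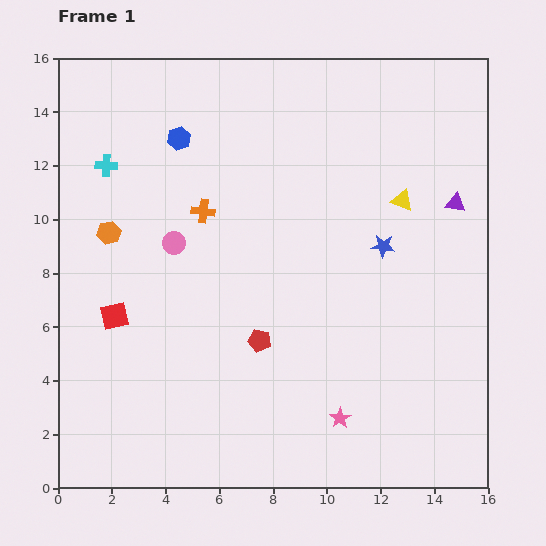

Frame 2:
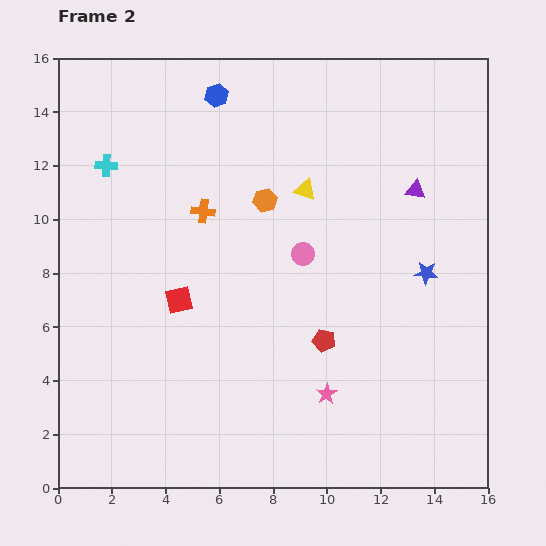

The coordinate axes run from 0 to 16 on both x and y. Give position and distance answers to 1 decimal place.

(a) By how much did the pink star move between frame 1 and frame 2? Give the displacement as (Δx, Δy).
(-0.5, 0.9)

The pink star was at (10.5, 2.6) in frame 1 and (10.0, 3.5) in frame 2.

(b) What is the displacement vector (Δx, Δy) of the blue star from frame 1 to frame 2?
(1.6, -1.0)

The blue star was at (12.1, 9.0) in frame 1 and (13.7, 8.0) in frame 2.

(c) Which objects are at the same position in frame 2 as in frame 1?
the cyan cross, the orange cross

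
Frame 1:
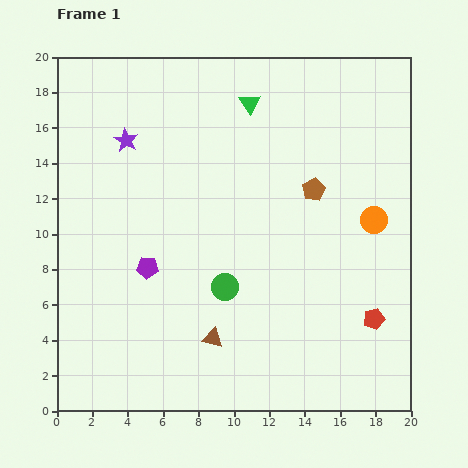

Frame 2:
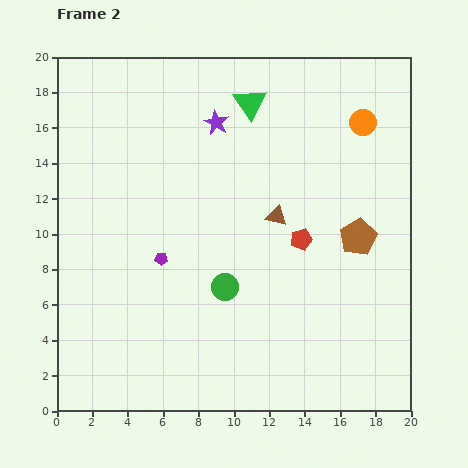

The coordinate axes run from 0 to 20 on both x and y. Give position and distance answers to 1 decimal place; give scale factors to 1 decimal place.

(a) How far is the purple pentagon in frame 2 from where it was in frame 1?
0.9

The purple pentagon moved from (5.1, 8.1) to (5.9, 8.6), a distance of √(0.8² + 0.5²) ≈ 0.9.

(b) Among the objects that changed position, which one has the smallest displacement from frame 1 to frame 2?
the purple pentagon

(moved 0.9)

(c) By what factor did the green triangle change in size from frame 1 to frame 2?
1.6×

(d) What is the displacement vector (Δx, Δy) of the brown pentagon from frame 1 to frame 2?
(2.5, -2.7)

The brown pentagon was at (14.5, 12.5) in frame 1 and (17.0, 9.8) in frame 2.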